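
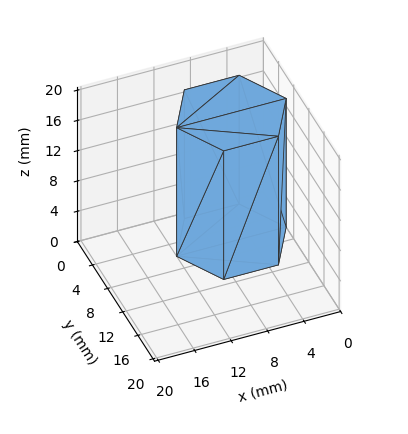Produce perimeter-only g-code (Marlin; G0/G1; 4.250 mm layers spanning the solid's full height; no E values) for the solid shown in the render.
Reading the render: the shape is a regular 6-sided prism (a cylinder approximated with 6 flat sides), circumscribed radius ≈ 6 mm, height ≈ 17 mm (dimensions read to the nearest mm from the axis ticks). For the g-code, the solid's height is divided into equal slices at the stated Δz and each level perimeter traced with G1 moves after a G0 lift.

; perimeter-only toolpath
G21 ; units = mm
G90 ; absolute positioning
G28 ; home
; layer 1
G0 Z4.250
G0 X12.000 Y6.000
G1 X9.000 Y11.196
G1 X3.000 Y11.196
G1 X0.000 Y6.000
G1 X3.000 Y0.804
G1 X9.000 Y0.804
G1 X12.000 Y6.000
; layer 2
G0 Z8.500
G0 X12.000 Y6.000
G1 X9.000 Y11.196
G1 X3.000 Y11.196
G1 X0.000 Y6.000
G1 X3.000 Y0.804
G1 X9.000 Y0.804
G1 X12.000 Y6.000
; layer 3
G0 Z12.750
G0 X12.000 Y6.000
G1 X9.000 Y11.196
G1 X3.000 Y11.196
G1 X0.000 Y6.000
G1 X3.000 Y0.804
G1 X9.000 Y0.804
G1 X12.000 Y6.000
; layer 4
G0 Z17.000
G0 X12.000 Y6.000
G1 X9.000 Y11.196
G1 X3.000 Y11.196
G1 X0.000 Y6.000
G1 X3.000 Y0.804
G1 X9.000 Y0.804
G1 X12.000 Y6.000
M2 ; end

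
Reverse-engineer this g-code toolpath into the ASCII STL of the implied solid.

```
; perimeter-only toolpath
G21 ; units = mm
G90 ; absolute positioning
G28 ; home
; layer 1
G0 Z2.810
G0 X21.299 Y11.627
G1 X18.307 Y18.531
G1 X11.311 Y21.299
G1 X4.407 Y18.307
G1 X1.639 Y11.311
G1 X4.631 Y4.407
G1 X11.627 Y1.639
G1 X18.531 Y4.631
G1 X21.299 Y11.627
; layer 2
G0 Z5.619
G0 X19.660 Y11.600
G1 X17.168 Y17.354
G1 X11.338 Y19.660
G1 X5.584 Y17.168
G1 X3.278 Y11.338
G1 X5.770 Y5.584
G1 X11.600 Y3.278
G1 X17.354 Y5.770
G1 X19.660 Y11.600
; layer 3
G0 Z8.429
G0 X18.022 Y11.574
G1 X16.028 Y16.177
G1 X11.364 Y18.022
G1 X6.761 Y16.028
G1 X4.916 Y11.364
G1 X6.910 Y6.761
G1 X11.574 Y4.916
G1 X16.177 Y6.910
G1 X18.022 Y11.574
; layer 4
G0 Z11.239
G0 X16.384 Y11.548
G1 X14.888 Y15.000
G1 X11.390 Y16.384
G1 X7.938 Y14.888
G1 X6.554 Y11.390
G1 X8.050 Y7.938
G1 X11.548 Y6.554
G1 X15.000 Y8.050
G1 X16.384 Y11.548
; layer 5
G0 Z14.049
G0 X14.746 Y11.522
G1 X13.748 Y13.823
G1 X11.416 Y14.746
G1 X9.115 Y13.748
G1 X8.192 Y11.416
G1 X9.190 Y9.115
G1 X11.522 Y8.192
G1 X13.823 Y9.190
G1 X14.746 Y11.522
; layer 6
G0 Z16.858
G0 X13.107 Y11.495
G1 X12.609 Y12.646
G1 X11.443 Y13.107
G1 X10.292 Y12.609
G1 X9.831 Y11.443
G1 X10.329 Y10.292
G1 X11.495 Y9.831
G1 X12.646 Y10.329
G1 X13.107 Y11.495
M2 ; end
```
solid part
  facet normal 0.0000 0.0000 -1.0000
    outer loop
      vertex 11.285 22.937 0.000
      vertex 19.447 19.708 0.000
      vertex 22.937 11.653 0.000
    endloop
  endfacet
  facet normal 0.0000 0.0000 -1.0000
    outer loop
      vertex 3.230 19.447 0.000
      vertex 11.285 22.937 0.000
      vertex 22.937 11.653 0.000
    endloop
  endfacet
  facet normal 0.0000 0.0000 -1.0000
    outer loop
      vertex 0.001 11.285 0.000
      vertex 3.230 19.447 0.000
      vertex 22.937 11.653 0.000
    endloop
  endfacet
  facet normal 0.0000 0.0000 -1.0000
    outer loop
      vertex 3.491 3.230 0.000
      vertex 0.001 11.285 0.000
      vertex 22.937 11.653 0.000
    endloop
  endfacet
  facet normal 0.0000 0.0000 -1.0000
    outer loop
      vertex 11.653 0.001 0.000
      vertex 3.491 3.230 0.000
      vertex 22.937 11.653 0.000
    endloop
  endfacet
  facet normal 0.0000 0.0000 -1.0000
    outer loop
      vertex 19.708 3.491 0.000
      vertex 11.653 0.001 0.000
      vertex 22.937 11.653 0.000
    endloop
  endfacet
  facet normal 0.8078 0.3500 0.4743
    outer loop
      vertex 22.937 11.653 0.000
      vertex 19.447 19.708 0.000
      vertex 11.469 11.469 19.668
    endloop
  endfacet
  facet normal 0.3239 0.8186 0.4743
    outer loop
      vertex 19.447 19.708 0.000
      vertex 11.285 22.937 0.000
      vertex 11.469 11.469 19.668
    endloop
  endfacet
  facet normal -0.3500 0.8078 0.4743
    outer loop
      vertex 11.285 22.937 0.000
      vertex 3.230 19.447 0.000
      vertex 11.469 11.469 19.668
    endloop
  endfacet
  facet normal -0.8186 0.3239 0.4743
    outer loop
      vertex 3.230 19.447 0.000
      vertex 0.001 11.285 0.000
      vertex 11.469 11.469 19.668
    endloop
  endfacet
  facet normal -0.8078 -0.3500 0.4743
    outer loop
      vertex 0.001 11.285 0.000
      vertex 3.491 3.230 0.000
      vertex 11.469 11.469 19.668
    endloop
  endfacet
  facet normal -0.3239 -0.8186 0.4743
    outer loop
      vertex 3.491 3.230 0.000
      vertex 11.653 0.001 0.000
      vertex 11.469 11.469 19.668
    endloop
  endfacet
  facet normal 0.3500 -0.8078 0.4743
    outer loop
      vertex 11.653 0.001 0.000
      vertex 19.708 3.491 0.000
      vertex 11.469 11.469 19.668
    endloop
  endfacet
  facet normal 0.8186 -0.3239 0.4743
    outer loop
      vertex 19.708 3.491 0.000
      vertex 22.937 11.653 0.000
      vertex 11.469 11.469 19.668
    endloop
  endfacet
endsolid part

The G0 Z moves step by Δz≈2.810 mm. The G1 loops shrink linearly with z, so the solid tapers from its base footprint up to z≈19.7. Closing with a flat bottom cap and the tapered top and triangulating gives 14 facets — a regular 8-sided pyramid, base circumscribed radius ≈ 11.5 mm, apex at z ≈ 19.7 mm.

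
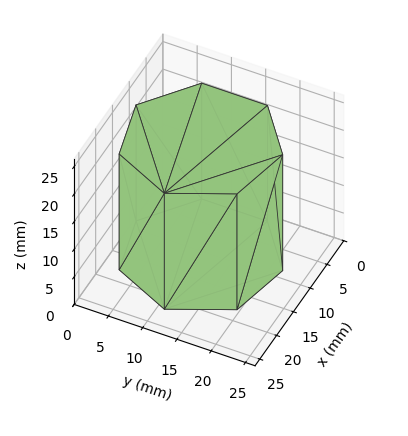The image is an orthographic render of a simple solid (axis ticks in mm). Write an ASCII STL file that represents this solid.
Reading the render: the shape is a regular 7-sided prism (a cylinder approximated with 7 flat sides), circumscribed radius ≈ 11 mm, height ≈ 21 mm (dimensions read to the nearest mm from the axis ticks). For the STL, each face is triangulated and given an outward normal.

solid part
  facet normal 0.0000 0.0000 -1.0000
    outer loop
      vertex 8.6 21.7 0.0
      vertex 17.9 19.6 0.0
      vertex 22.0 11.0 0.0
    endloop
  endfacet
  facet normal 0.0000 0.0000 -1.0000
    outer loop
      vertex 1.1 15.8 0.0
      vertex 8.6 21.7 0.0
      vertex 22.0 11.0 0.0
    endloop
  endfacet
  facet normal 0.0000 0.0000 -1.0000
    outer loop
      vertex 1.1 6.2 0.0
      vertex 1.1 15.8 0.0
      vertex 22.0 11.0 0.0
    endloop
  endfacet
  facet normal 0.0000 0.0000 -1.0000
    outer loop
      vertex 8.6 0.3 0.0
      vertex 1.1 6.2 0.0
      vertex 22.0 11.0 0.0
    endloop
  endfacet
  facet normal 0.0000 0.0000 -1.0000
    outer loop
      vertex 17.9 2.4 0.0
      vertex 8.6 0.3 0.0
      vertex 22.0 11.0 0.0
    endloop
  endfacet
  facet normal 0.0000 0.0000 1.0000
    outer loop
      vertex 22.0 11.0 21.0
      vertex 17.9 19.6 21.0
      vertex 8.6 21.7 21.0
    endloop
  endfacet
  facet normal 0.0000 0.0000 1.0000
    outer loop
      vertex 22.0 11.0 21.0
      vertex 8.6 21.7 21.0
      vertex 1.1 15.8 21.0
    endloop
  endfacet
  facet normal 0.0000 0.0000 1.0000
    outer loop
      vertex 22.0 11.0 21.0
      vertex 1.1 15.8 21.0
      vertex 1.1 6.2 21.0
    endloop
  endfacet
  facet normal 0.0000 0.0000 1.0000
    outer loop
      vertex 22.0 11.0 21.0
      vertex 1.1 6.2 21.0
      vertex 8.6 0.3 21.0
    endloop
  endfacet
  facet normal 0.0000 0.0000 1.0000
    outer loop
      vertex 22.0 11.0 21.0
      vertex 8.6 0.3 21.0
      vertex 17.9 2.4 21.0
    endloop
  endfacet
  facet normal 0.9027 0.4303 0.0000
    outer loop
      vertex 22.0 11.0 0.0
      vertex 17.9 19.6 0.0
      vertex 17.9 19.6 21.0
    endloop
  endfacet
  facet normal 0.9027 0.4303 0.0000
    outer loop
      vertex 22.0 11.0 0.0
      vertex 17.9 19.6 21.0
      vertex 22.0 11.0 21.0
    endloop
  endfacet
  facet normal 0.2203 0.9754 0.0000
    outer loop
      vertex 17.9 19.6 0.0
      vertex 8.6 21.7 0.0
      vertex 8.6 21.7 21.0
    endloop
  endfacet
  facet normal 0.2203 0.9754 0.0000
    outer loop
      vertex 17.9 19.6 0.0
      vertex 8.6 21.7 21.0
      vertex 17.9 19.6 21.0
    endloop
  endfacet
  facet normal -0.6183 0.7860 0.0000
    outer loop
      vertex 8.6 21.7 0.0
      vertex 1.1 15.8 0.0
      vertex 1.1 15.8 21.0
    endloop
  endfacet
  facet normal -0.6183 0.7860 0.0000
    outer loop
      vertex 8.6 21.7 0.0
      vertex 1.1 15.8 21.0
      vertex 8.6 21.7 21.0
    endloop
  endfacet
  facet normal -1.0000 0.0000 0.0000
    outer loop
      vertex 1.1 15.8 0.0
      vertex 1.1 6.2 0.0
      vertex 1.1 6.2 21.0
    endloop
  endfacet
  facet normal -1.0000 0.0000 0.0000
    outer loop
      vertex 1.1 15.8 0.0
      vertex 1.1 6.2 21.0
      vertex 1.1 15.8 21.0
    endloop
  endfacet
  facet normal -0.6183 -0.7860 0.0000
    outer loop
      vertex 1.1 6.2 0.0
      vertex 8.6 0.3 0.0
      vertex 8.6 0.3 21.0
    endloop
  endfacet
  facet normal -0.6183 -0.7860 0.0000
    outer loop
      vertex 1.1 6.2 0.0
      vertex 8.6 0.3 21.0
      vertex 1.1 6.2 21.0
    endloop
  endfacet
  facet normal 0.2203 -0.9754 0.0000
    outer loop
      vertex 8.6 0.3 0.0
      vertex 17.9 2.4 0.0
      vertex 17.9 2.4 21.0
    endloop
  endfacet
  facet normal 0.2203 -0.9754 0.0000
    outer loop
      vertex 8.6 0.3 0.0
      vertex 17.9 2.4 21.0
      vertex 8.6 0.3 21.0
    endloop
  endfacet
  facet normal 0.9027 -0.4303 0.0000
    outer loop
      vertex 17.9 2.4 0.0
      vertex 22.0 11.0 0.0
      vertex 22.0 11.0 21.0
    endloop
  endfacet
  facet normal 0.9027 -0.4303 0.0000
    outer loop
      vertex 17.9 2.4 0.0
      vertex 22.0 11.0 21.0
      vertex 17.9 2.4 21.0
    endloop
  endfacet
endsolid part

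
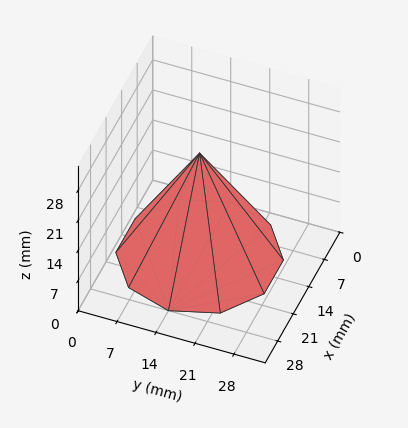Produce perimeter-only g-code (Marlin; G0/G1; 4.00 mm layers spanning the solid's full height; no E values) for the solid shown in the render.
Reading the render: the shape is a regular 10-sided pyramid, base circumscribed radius ≈ 14 mm, apex at z ≈ 24 mm (dimensions read to the nearest mm from the axis ticks). For the g-code, the solid's height is divided into equal slices at the stated Δz and each level perimeter traced with G1 moves after a G0 lift.

; perimeter-only toolpath
G21 ; units = mm
G90 ; absolute positioning
G28 ; home
; layer 1
G0 Z4.00
G0 X25.67 Y14.00
G1 X23.44 Y20.86
G1 X17.61 Y25.09
G1 X10.39 Y25.09
G1 X4.56 Y20.86
G1 X2.33 Y14.00
G1 X4.56 Y7.14
G1 X10.39 Y2.91
G1 X17.61 Y2.91
G1 X23.44 Y7.14
G1 X25.67 Y14.00
; layer 2
G0 Z8.00
G0 X23.33 Y14.00
G1 X21.55 Y19.49
G1 X16.89 Y22.87
G1 X11.11 Y22.87
G1 X6.45 Y19.49
G1 X4.67 Y14.00
G1 X6.45 Y8.51
G1 X11.11 Y5.13
G1 X16.89 Y5.13
G1 X21.55 Y8.51
G1 X23.33 Y14.00
; layer 3
G0 Z12.00
G0 X21.00 Y14.00
G1 X19.66 Y18.12
G1 X16.16 Y20.66
G1 X11.84 Y20.66
G1 X8.34 Y18.12
G1 X7.00 Y14.00
G1 X8.34 Y9.88
G1 X11.84 Y7.34
G1 X16.16 Y7.34
G1 X19.66 Y9.88
G1 X21.00 Y14.00
; layer 4
G0 Z16.00
G0 X18.67 Y14.00
G1 X17.78 Y16.74
G1 X15.44 Y18.44
G1 X12.56 Y18.44
G1 X10.22 Y16.74
G1 X9.33 Y14.00
G1 X10.22 Y11.26
G1 X12.56 Y9.56
G1 X15.44 Y9.56
G1 X17.78 Y11.26
G1 X18.67 Y14.00
; layer 5
G0 Z20.00
G0 X16.33 Y14.00
G1 X15.89 Y15.37
G1 X14.72 Y16.22
G1 X13.28 Y16.22
G1 X12.11 Y15.37
G1 X11.67 Y14.00
G1 X12.11 Y12.63
G1 X13.28 Y11.78
G1 X14.72 Y11.78
G1 X15.89 Y12.63
G1 X16.33 Y14.00
M2 ; end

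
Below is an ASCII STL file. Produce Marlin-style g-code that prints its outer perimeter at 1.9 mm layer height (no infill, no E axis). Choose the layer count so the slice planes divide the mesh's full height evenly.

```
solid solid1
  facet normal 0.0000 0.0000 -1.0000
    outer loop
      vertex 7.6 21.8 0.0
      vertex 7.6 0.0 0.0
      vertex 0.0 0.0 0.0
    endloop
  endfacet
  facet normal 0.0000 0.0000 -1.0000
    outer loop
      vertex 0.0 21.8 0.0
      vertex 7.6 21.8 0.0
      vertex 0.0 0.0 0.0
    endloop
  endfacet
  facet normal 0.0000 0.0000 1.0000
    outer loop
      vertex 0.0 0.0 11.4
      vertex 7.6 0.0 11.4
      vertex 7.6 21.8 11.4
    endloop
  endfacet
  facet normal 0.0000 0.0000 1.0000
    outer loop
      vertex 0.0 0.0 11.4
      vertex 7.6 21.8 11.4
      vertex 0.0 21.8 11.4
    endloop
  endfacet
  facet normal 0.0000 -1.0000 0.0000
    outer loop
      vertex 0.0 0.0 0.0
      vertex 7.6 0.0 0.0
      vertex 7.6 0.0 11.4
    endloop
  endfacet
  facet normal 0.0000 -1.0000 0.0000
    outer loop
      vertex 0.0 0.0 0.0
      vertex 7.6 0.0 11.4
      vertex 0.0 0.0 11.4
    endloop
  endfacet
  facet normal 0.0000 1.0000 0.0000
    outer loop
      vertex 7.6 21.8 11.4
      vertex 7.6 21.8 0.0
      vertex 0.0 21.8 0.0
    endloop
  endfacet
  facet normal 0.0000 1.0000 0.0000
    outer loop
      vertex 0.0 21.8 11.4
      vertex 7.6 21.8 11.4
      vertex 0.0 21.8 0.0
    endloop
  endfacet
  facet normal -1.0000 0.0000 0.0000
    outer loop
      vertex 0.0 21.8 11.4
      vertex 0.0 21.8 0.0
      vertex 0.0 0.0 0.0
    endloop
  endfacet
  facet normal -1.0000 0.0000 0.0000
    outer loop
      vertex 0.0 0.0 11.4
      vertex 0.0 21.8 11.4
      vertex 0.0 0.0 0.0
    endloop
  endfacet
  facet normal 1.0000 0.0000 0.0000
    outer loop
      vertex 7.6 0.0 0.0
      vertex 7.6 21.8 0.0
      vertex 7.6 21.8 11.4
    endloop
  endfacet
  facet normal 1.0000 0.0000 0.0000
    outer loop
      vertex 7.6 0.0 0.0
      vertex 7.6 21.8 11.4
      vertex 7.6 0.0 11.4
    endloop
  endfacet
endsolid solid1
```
; perimeter-only toolpath
G21 ; units = mm
G90 ; absolute positioning
G28 ; home
; layer 1
G0 Z1.9
G0 X0.0 Y0.0
G1 X7.6 Y0.0
G1 X7.6 Y21.8
G1 X0.0 Y21.8
G1 X0.0 Y0.0
; layer 2
G0 Z3.8
G0 X0.0 Y0.0
G1 X7.6 Y0.0
G1 X7.6 Y21.8
G1 X0.0 Y21.8
G1 X0.0 Y0.0
; layer 3
G0 Z5.7
G0 X0.0 Y0.0
G1 X7.6 Y0.0
G1 X7.6 Y21.8
G1 X0.0 Y21.8
G1 X0.0 Y0.0
; layer 4
G0 Z7.6
G0 X0.0 Y0.0
G1 X7.6 Y0.0
G1 X7.6 Y21.8
G1 X0.0 Y21.8
G1 X0.0 Y0.0
; layer 5
G0 Z9.5
G0 X0.0 Y0.0
G1 X7.6 Y0.0
G1 X7.6 Y21.8
G1 X0.0 Y21.8
G1 X0.0 Y0.0
; layer 6
G0 Z11.4
G0 X0.0 Y0.0
G1 X7.6 Y0.0
G1 X7.6 Y21.8
G1 X0.0 Y21.8
G1 X0.0 Y0.0
M2 ; end

The solid is a rectangular box, roughly 7.6 × 21.8 mm footprint and 11.4 mm tall. Slicing at Δz = 1.9 mm — 6 equal slices spanning the solid's height, so layer i sits at z = i·h/6 — gives 6 non-empty perimeters. Each is a 4-segment closed polygon; G0 lifts to the layer z and rapids to the start vertex, then G1 traces the edges.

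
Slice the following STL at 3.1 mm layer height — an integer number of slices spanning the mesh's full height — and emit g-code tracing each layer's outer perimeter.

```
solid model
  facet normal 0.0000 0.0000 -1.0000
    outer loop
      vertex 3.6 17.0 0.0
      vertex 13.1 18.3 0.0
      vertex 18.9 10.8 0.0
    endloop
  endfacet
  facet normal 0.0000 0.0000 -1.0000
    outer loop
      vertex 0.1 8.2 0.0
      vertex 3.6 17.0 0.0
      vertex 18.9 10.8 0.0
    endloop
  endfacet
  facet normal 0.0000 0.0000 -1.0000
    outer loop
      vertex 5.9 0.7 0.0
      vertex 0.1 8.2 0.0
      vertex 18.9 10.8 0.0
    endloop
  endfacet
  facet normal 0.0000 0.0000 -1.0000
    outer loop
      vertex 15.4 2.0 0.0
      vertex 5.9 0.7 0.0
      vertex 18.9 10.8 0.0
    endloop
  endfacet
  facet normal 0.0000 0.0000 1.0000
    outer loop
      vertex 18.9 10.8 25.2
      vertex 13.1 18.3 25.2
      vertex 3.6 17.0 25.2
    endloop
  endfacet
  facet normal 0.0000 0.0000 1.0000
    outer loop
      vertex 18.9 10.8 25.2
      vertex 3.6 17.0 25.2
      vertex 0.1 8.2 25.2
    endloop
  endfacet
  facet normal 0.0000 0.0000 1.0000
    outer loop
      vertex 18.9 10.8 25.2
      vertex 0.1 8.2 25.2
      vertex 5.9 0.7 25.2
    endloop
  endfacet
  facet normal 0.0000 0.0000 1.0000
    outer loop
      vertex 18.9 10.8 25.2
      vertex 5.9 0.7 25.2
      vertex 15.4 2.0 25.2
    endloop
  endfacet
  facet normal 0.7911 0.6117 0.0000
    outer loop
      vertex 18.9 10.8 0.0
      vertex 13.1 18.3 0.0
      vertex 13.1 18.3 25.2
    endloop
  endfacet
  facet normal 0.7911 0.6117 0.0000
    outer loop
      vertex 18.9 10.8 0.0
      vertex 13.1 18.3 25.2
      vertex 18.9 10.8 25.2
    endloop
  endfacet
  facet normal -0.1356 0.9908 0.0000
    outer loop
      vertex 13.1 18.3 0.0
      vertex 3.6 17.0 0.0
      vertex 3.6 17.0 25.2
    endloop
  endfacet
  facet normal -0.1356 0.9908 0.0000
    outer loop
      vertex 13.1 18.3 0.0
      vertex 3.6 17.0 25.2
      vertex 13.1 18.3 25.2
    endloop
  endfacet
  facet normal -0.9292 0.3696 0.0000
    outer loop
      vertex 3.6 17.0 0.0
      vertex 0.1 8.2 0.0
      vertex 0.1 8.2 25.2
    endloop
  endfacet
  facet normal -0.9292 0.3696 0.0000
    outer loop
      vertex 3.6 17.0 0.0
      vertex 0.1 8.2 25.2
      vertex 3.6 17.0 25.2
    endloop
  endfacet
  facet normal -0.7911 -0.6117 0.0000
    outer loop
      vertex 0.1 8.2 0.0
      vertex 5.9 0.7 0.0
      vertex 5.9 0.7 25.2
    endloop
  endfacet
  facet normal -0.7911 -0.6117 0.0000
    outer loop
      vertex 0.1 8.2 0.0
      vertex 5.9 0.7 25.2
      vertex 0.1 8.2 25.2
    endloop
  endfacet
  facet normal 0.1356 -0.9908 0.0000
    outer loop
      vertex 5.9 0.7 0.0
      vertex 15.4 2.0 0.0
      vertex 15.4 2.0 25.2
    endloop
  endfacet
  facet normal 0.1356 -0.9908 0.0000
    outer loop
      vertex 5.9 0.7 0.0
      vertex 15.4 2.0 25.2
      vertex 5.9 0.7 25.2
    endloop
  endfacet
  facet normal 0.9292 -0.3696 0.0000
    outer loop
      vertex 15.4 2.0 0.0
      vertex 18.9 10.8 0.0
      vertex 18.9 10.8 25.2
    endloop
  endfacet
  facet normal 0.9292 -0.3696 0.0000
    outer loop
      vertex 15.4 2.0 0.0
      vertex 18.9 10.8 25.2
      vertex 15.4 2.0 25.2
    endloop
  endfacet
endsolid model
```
; perimeter-only toolpath
G21 ; units = mm
G90 ; absolute positioning
G28 ; home
; layer 1
G0 Z3.1
G0 X18.9 Y10.8
G1 X13.1 Y18.3
G1 X3.6 Y17.0
G1 X0.1 Y8.2
G1 X5.9 Y0.7
G1 X15.4 Y2.0
G1 X18.9 Y10.8
; layer 2
G0 Z6.3
G0 X18.9 Y10.8
G1 X13.1 Y18.3
G1 X3.6 Y17.0
G1 X0.1 Y8.2
G1 X5.9 Y0.7
G1 X15.4 Y2.0
G1 X18.9 Y10.8
; layer 3
G0 Z9.4
G0 X18.9 Y10.8
G1 X13.1 Y18.3
G1 X3.6 Y17.0
G1 X0.1 Y8.2
G1 X5.9 Y0.7
G1 X15.4 Y2.0
G1 X18.9 Y10.8
; layer 4
G0 Z12.6
G0 X18.9 Y10.8
G1 X13.1 Y18.3
G1 X3.6 Y17.0
G1 X0.1 Y8.2
G1 X5.9 Y0.7
G1 X15.4 Y2.0
G1 X18.9 Y10.8
; layer 5
G0 Z15.8
G0 X18.9 Y10.8
G1 X13.1 Y18.3
G1 X3.6 Y17.0
G1 X0.1 Y8.2
G1 X5.9 Y0.7
G1 X15.4 Y2.0
G1 X18.9 Y10.8
; layer 6
G0 Z18.9
G0 X18.9 Y10.8
G1 X13.1 Y18.3
G1 X3.6 Y17.0
G1 X0.1 Y8.2
G1 X5.9 Y0.7
G1 X15.4 Y2.0
G1 X18.9 Y10.8
; layer 7
G0 Z22.1
G0 X18.9 Y10.8
G1 X13.1 Y18.3
G1 X3.6 Y17.0
G1 X0.1 Y8.2
G1 X5.9 Y0.7
G1 X15.4 Y2.0
G1 X18.9 Y10.8
; layer 8
G0 Z25.2
G0 X18.9 Y10.8
G1 X13.1 Y18.3
G1 X3.6 Y17.0
G1 X0.1 Y8.2
G1 X5.9 Y0.7
G1 X15.4 Y2.0
G1 X18.9 Y10.8
M2 ; end

The solid is a regular 6-sided prism (a cylinder approximated with 6 flat sides), circumscribed radius ≈ 9.5 mm, height ≈ 25.2 mm. Slicing at Δz = 3.1 mm — 8 equal slices spanning the solid's height, so layer i sits at z = i·h/8 — gives 8 non-empty perimeters. Each is a 6-segment closed polygon; G0 lifts to the layer z and rapids to the start vertex, then G1 traces the edges.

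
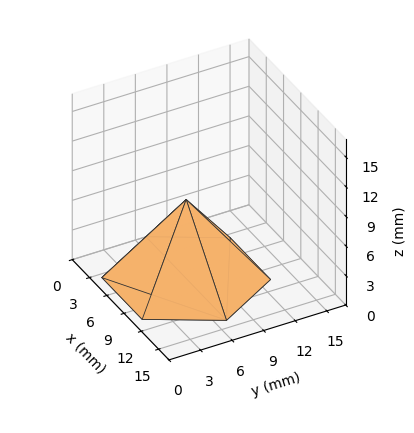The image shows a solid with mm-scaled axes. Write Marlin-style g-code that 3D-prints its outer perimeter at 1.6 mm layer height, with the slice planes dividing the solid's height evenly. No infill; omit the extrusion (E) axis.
Reading the render: the shape is a regular 6-sided pyramid, base circumscribed radius ≈ 7 mm, apex at z ≈ 8 mm (dimensions read to the nearest mm from the axis ticks). For the g-code, the solid's height is divided into equal slices at the stated Δz and each level perimeter traced with G1 moves after a G0 lift.

; perimeter-only toolpath
G21 ; units = mm
G90 ; absolute positioning
G28 ; home
; layer 1
G0 Z1.6
G0 X12.6 Y7.0
G1 X9.8 Y11.9
G1 X4.2 Y11.9
G1 X1.4 Y7.0
G1 X4.2 Y2.1
G1 X9.8 Y2.1
G1 X12.6 Y7.0
; layer 2
G0 Z3.2
G0 X11.2 Y7.0
G1 X9.1 Y10.7
G1 X4.9 Y10.7
G1 X2.8 Y7.0
G1 X4.9 Y3.3
G1 X9.1 Y3.3
G1 X11.2 Y7.0
; layer 3
G0 Z4.8
G0 X9.8 Y7.0
G1 X8.4 Y9.4
G1 X5.6 Y9.4
G1 X4.2 Y7.0
G1 X5.6 Y4.6
G1 X8.4 Y4.6
G1 X9.8 Y7.0
; layer 4
G0 Z6.4
G0 X8.4 Y7.0
G1 X7.7 Y8.2
G1 X6.3 Y8.2
G1 X5.6 Y7.0
G1 X6.3 Y5.8
G1 X7.7 Y5.8
G1 X8.4 Y7.0
M2 ; end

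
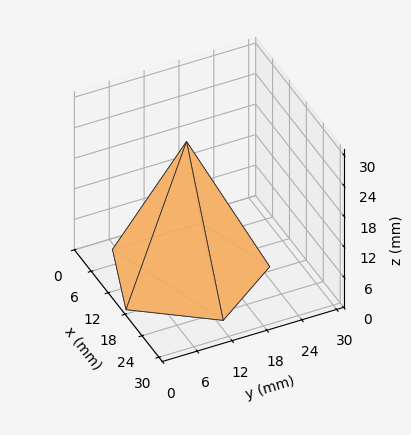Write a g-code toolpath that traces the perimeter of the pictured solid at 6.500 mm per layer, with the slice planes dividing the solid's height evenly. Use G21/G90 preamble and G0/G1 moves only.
Reading the render: the shape is a regular 5-sided pyramid, base circumscribed radius ≈ 13 mm, apex at z ≈ 26 mm (dimensions read to the nearest mm from the axis ticks). For the g-code, the solid's height is divided into equal slices at the stated Δz and each level perimeter traced with G1 moves after a G0 lift.

; perimeter-only toolpath
G21 ; units = mm
G90 ; absolute positioning
G28 ; home
; layer 1
G0 Z6.500
G0 X22.750 Y13.000
G1 X16.013 Y22.273
G1 X5.112 Y18.731
G1 X5.112 Y7.269
G1 X16.013 Y3.727
G1 X22.750 Y13.000
; layer 2
G0 Z13.000
G0 X19.500 Y13.000
G1 X15.008 Y19.182
G1 X7.742 Y16.820
G1 X7.742 Y9.180
G1 X15.008 Y6.818
G1 X19.500 Y13.000
; layer 3
G0 Z19.500
G0 X16.250 Y13.000
G1 X14.004 Y16.091
G1 X10.371 Y14.910
G1 X10.371 Y11.090
G1 X14.004 Y9.909
G1 X16.250 Y13.000
M2 ; end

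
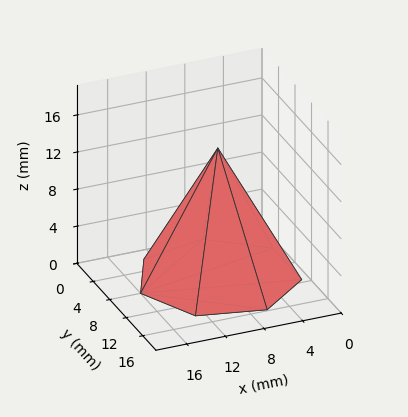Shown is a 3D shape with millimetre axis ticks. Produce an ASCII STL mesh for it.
Reading the render: the shape is a regular 7-sided pyramid, base circumscribed radius ≈ 8 mm, apex at z ≈ 14 mm (dimensions read to the nearest mm from the axis ticks). For the STL, each face is triangulated and given an outward normal.

solid part
  facet normal 0.0000 0.0000 -1.0000
    outer loop
      vertex 6.220 15.799 0.000
      vertex 12.988 14.255 0.000
      vertex 16.000 8.000 0.000
    endloop
  endfacet
  facet normal 0.0000 0.0000 -1.0000
    outer loop
      vertex 0.792 11.471 0.000
      vertex 6.220 15.799 0.000
      vertex 16.000 8.000 0.000
    endloop
  endfacet
  facet normal 0.0000 0.0000 -1.0000
    outer loop
      vertex 0.792 4.529 0.000
      vertex 0.792 11.471 0.000
      vertex 16.000 8.000 0.000
    endloop
  endfacet
  facet normal 0.0000 0.0000 -1.0000
    outer loop
      vertex 6.220 0.201 0.000
      vertex 0.792 4.529 0.000
      vertex 16.000 8.000 0.000
    endloop
  endfacet
  facet normal 0.0000 0.0000 -1.0000
    outer loop
      vertex 12.988 1.745 0.000
      vertex 6.220 0.201 0.000
      vertex 16.000 8.000 0.000
    endloop
  endfacet
  facet normal 0.8011 0.3857 0.4577
    outer loop
      vertex 16.000 8.000 0.000
      vertex 12.988 14.255 0.000
      vertex 8.000 8.000 14.000
    endloop
  endfacet
  facet normal 0.1977 0.8668 0.4577
    outer loop
      vertex 12.988 14.255 0.000
      vertex 6.220 15.799 0.000
      vertex 8.000 8.000 14.000
    endloop
  endfacet
  facet normal -0.5543 0.6952 0.4577
    outer loop
      vertex 6.220 15.799 0.000
      vertex 0.792 11.471 0.000
      vertex 8.000 8.000 14.000
    endloop
  endfacet
  facet normal -0.8891 0.0000 0.4577
    outer loop
      vertex 0.792 11.471 0.000
      vertex 0.792 4.529 0.000
      vertex 8.000 8.000 14.000
    endloop
  endfacet
  facet normal -0.5543 -0.6952 0.4577
    outer loop
      vertex 0.792 4.529 0.000
      vertex 6.220 0.201 0.000
      vertex 8.000 8.000 14.000
    endloop
  endfacet
  facet normal 0.1977 -0.8668 0.4577
    outer loop
      vertex 6.220 0.201 0.000
      vertex 12.988 1.745 0.000
      vertex 8.000 8.000 14.000
    endloop
  endfacet
  facet normal 0.8011 -0.3857 0.4577
    outer loop
      vertex 12.988 1.745 0.000
      vertex 16.000 8.000 0.000
      vertex 8.000 8.000 14.000
    endloop
  endfacet
endsolid part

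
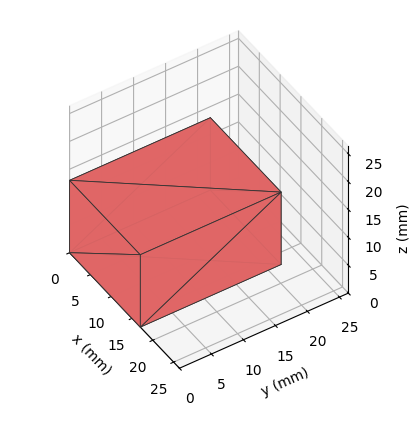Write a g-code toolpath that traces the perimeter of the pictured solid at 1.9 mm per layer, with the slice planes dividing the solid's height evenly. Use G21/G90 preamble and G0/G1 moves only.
Reading the render: the shape is a rectangular box, roughly 17 × 22 mm footprint and 13 mm tall (dimensions read to the nearest mm from the axis ticks). For the g-code, the solid's height is divided into equal slices at the stated Δz and each level perimeter traced with G1 moves after a G0 lift.

; perimeter-only toolpath
G21 ; units = mm
G90 ; absolute positioning
G28 ; home
; layer 1
G0 Z1.9
G0 X0.0 Y0.0
G1 X17.0 Y0.0
G1 X17.0 Y22.0
G1 X0.0 Y22.0
G1 X0.0 Y0.0
; layer 2
G0 Z3.7
G0 X0.0 Y0.0
G1 X17.0 Y0.0
G1 X17.0 Y22.0
G1 X0.0 Y22.0
G1 X0.0 Y0.0
; layer 3
G0 Z5.6
G0 X0.0 Y0.0
G1 X17.0 Y0.0
G1 X17.0 Y22.0
G1 X0.0 Y22.0
G1 X0.0 Y0.0
; layer 4
G0 Z7.4
G0 X0.0 Y0.0
G1 X17.0 Y0.0
G1 X17.0 Y22.0
G1 X0.0 Y22.0
G1 X0.0 Y0.0
; layer 5
G0 Z9.3
G0 X0.0 Y0.0
G1 X17.0 Y0.0
G1 X17.0 Y22.0
G1 X0.0 Y22.0
G1 X0.0 Y0.0
; layer 6
G0 Z11.1
G0 X0.0 Y0.0
G1 X17.0 Y0.0
G1 X17.0 Y22.0
G1 X0.0 Y22.0
G1 X0.0 Y0.0
; layer 7
G0 Z13.0
G0 X0.0 Y0.0
G1 X17.0 Y0.0
G1 X17.0 Y22.0
G1 X0.0 Y22.0
G1 X0.0 Y0.0
M2 ; end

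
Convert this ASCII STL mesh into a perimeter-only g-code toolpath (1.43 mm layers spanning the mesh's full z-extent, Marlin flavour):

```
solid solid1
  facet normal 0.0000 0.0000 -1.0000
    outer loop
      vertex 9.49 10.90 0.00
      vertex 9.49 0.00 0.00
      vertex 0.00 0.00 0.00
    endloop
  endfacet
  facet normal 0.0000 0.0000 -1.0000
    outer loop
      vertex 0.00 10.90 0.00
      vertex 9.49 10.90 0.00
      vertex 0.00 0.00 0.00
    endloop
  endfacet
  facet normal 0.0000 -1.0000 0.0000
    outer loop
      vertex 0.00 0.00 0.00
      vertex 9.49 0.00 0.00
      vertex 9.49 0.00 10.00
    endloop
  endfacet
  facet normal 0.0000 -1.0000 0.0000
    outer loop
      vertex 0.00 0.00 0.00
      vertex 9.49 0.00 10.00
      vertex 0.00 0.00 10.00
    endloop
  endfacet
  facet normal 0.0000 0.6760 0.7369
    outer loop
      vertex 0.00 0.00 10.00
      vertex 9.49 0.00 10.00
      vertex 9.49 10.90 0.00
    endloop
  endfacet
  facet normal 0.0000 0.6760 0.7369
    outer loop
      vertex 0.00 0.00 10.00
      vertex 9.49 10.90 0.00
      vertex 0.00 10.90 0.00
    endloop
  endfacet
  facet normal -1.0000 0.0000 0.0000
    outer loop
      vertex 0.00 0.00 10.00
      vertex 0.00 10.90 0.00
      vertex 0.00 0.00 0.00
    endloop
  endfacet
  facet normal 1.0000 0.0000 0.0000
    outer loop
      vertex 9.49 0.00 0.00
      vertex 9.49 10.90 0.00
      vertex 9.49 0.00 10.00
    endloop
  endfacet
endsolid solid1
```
; perimeter-only toolpath
G21 ; units = mm
G90 ; absolute positioning
G28 ; home
; layer 1
G0 Z1.43
G0 X0.00 Y0.00
G1 X9.49 Y0.00
G1 X9.49 Y9.34
G1 X0.00 Y9.34
G1 X0.00 Y0.00
; layer 2
G0 Z2.86
G0 X0.00 Y0.00
G1 X9.49 Y0.00
G1 X9.49 Y7.79
G1 X0.00 Y7.79
G1 X0.00 Y0.00
; layer 3
G0 Z4.29
G0 X0.00 Y0.00
G1 X9.49 Y0.00
G1 X9.49 Y6.23
G1 X0.00 Y6.23
G1 X0.00 Y0.00
; layer 4
G0 Z5.71
G0 X0.00 Y0.00
G1 X9.49 Y0.00
G1 X9.49 Y4.67
G1 X0.00 Y4.67
G1 X0.00 Y0.00
; layer 5
G0 Z7.14
G0 X0.00 Y0.00
G1 X9.49 Y0.00
G1 X9.49 Y3.11
G1 X0.00 Y3.11
G1 X0.00 Y0.00
; layer 6
G0 Z8.57
G0 X0.00 Y0.00
G1 X9.49 Y0.00
G1 X9.49 Y1.56
G1 X0.00 Y1.56
G1 X0.00 Y0.00
M2 ; end

The solid is a wedge (ramp): 9.49 × 10.9 mm base, rising to 10 mm along the y=0 edge and sloping linearly to z=0 at y=10.9. Slicing at Δz = 1.43 mm — 7 equal slices spanning the solid's height, so layer i sits at z = i·h/7 — gives 6 non-empty perimeters. Each is a 4-segment closed polygon; G0 lifts to the layer z and rapids to the start vertex, then G1 traces the edges. The cross-section shrinks linearly with z (the slice at the apex is degenerate and omitted).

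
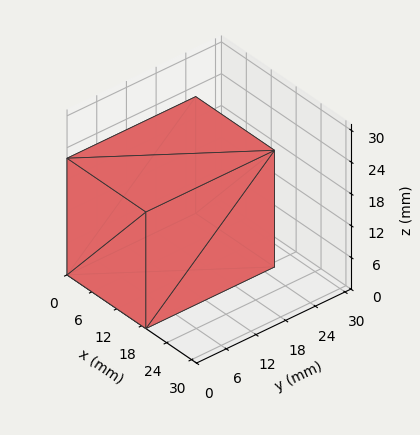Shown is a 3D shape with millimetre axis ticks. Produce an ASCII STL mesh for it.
Reading the render: the shape is a rectangular box, roughly 19 × 26 mm footprint and 22 mm tall (dimensions read to the nearest mm from the axis ticks). For the STL, each face is triangulated and given an outward normal.

solid part
  facet normal 0.0000 0.0000 -1.0000
    outer loop
      vertex 19.0 26.0 0.0
      vertex 19.0 0.0 0.0
      vertex 0.0 0.0 0.0
    endloop
  endfacet
  facet normal 0.0000 0.0000 -1.0000
    outer loop
      vertex 0.0 26.0 0.0
      vertex 19.0 26.0 0.0
      vertex 0.0 0.0 0.0
    endloop
  endfacet
  facet normal 0.0000 0.0000 1.0000
    outer loop
      vertex 0.0 0.0 22.0
      vertex 19.0 0.0 22.0
      vertex 19.0 26.0 22.0
    endloop
  endfacet
  facet normal 0.0000 0.0000 1.0000
    outer loop
      vertex 0.0 0.0 22.0
      vertex 19.0 26.0 22.0
      vertex 0.0 26.0 22.0
    endloop
  endfacet
  facet normal 0.0000 -1.0000 0.0000
    outer loop
      vertex 0.0 0.0 0.0
      vertex 19.0 0.0 0.0
      vertex 19.0 0.0 22.0
    endloop
  endfacet
  facet normal 0.0000 -1.0000 0.0000
    outer loop
      vertex 0.0 0.0 0.0
      vertex 19.0 0.0 22.0
      vertex 0.0 0.0 22.0
    endloop
  endfacet
  facet normal 0.0000 1.0000 0.0000
    outer loop
      vertex 19.0 26.0 22.0
      vertex 19.0 26.0 0.0
      vertex 0.0 26.0 0.0
    endloop
  endfacet
  facet normal 0.0000 1.0000 0.0000
    outer loop
      vertex 0.0 26.0 22.0
      vertex 19.0 26.0 22.0
      vertex 0.0 26.0 0.0
    endloop
  endfacet
  facet normal -1.0000 0.0000 0.0000
    outer loop
      vertex 0.0 26.0 22.0
      vertex 0.0 26.0 0.0
      vertex 0.0 0.0 0.0
    endloop
  endfacet
  facet normal -1.0000 0.0000 0.0000
    outer loop
      vertex 0.0 0.0 22.0
      vertex 0.0 26.0 22.0
      vertex 0.0 0.0 0.0
    endloop
  endfacet
  facet normal 1.0000 0.0000 0.0000
    outer loop
      vertex 19.0 0.0 0.0
      vertex 19.0 26.0 0.0
      vertex 19.0 26.0 22.0
    endloop
  endfacet
  facet normal 1.0000 0.0000 0.0000
    outer loop
      vertex 19.0 0.0 0.0
      vertex 19.0 26.0 22.0
      vertex 19.0 0.0 22.0
    endloop
  endfacet
endsolid part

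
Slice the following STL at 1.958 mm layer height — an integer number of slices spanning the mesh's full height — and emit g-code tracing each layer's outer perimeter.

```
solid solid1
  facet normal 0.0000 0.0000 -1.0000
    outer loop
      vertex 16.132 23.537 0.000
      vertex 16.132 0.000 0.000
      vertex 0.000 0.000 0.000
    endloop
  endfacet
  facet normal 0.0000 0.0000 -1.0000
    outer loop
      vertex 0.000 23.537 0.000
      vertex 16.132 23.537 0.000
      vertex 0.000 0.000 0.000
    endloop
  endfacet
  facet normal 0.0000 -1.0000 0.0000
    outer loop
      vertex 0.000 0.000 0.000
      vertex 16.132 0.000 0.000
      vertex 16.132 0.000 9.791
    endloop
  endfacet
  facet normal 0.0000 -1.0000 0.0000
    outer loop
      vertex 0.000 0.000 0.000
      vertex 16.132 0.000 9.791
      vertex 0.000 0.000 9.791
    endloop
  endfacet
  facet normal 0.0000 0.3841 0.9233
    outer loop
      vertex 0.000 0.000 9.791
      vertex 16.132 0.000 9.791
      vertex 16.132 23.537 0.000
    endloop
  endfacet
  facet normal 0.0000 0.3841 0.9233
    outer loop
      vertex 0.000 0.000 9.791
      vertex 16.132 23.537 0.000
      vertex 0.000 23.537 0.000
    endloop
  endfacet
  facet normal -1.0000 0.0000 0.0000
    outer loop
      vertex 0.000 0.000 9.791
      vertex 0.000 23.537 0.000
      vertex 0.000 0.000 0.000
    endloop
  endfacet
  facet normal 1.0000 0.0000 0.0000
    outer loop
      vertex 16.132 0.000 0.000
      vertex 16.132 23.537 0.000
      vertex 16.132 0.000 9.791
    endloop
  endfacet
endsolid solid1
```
; perimeter-only toolpath
G21 ; units = mm
G90 ; absolute positioning
G28 ; home
; layer 1
G0 Z1.958
G0 X0.000 Y0.000
G1 X16.132 Y0.000
G1 X16.132 Y18.830
G1 X0.000 Y18.830
G1 X0.000 Y0.000
; layer 2
G0 Z3.916
G0 X0.000 Y0.000
G1 X16.132 Y0.000
G1 X16.132 Y14.122
G1 X0.000 Y14.122
G1 X0.000 Y0.000
; layer 3
G0 Z5.875
G0 X0.000 Y0.000
G1 X16.132 Y0.000
G1 X16.132 Y9.415
G1 X0.000 Y9.415
G1 X0.000 Y0.000
; layer 4
G0 Z7.833
G0 X0.000 Y0.000
G1 X16.132 Y0.000
G1 X16.132 Y4.707
G1 X0.000 Y4.707
G1 X0.000 Y0.000
M2 ; end

The solid is a wedge (ramp): 16.1 × 23.5 mm base, rising to 9.79 mm along the y=0 edge and sloping linearly to z=0 at y=23.5. Slicing at Δz = 1.958 mm — 5 equal slices spanning the solid's height, so layer i sits at z = i·h/5 — gives 4 non-empty perimeters. Each is a 4-segment closed polygon; G0 lifts to the layer z and rapids to the start vertex, then G1 traces the edges. The cross-section shrinks linearly with z (the slice at the apex is degenerate and omitted).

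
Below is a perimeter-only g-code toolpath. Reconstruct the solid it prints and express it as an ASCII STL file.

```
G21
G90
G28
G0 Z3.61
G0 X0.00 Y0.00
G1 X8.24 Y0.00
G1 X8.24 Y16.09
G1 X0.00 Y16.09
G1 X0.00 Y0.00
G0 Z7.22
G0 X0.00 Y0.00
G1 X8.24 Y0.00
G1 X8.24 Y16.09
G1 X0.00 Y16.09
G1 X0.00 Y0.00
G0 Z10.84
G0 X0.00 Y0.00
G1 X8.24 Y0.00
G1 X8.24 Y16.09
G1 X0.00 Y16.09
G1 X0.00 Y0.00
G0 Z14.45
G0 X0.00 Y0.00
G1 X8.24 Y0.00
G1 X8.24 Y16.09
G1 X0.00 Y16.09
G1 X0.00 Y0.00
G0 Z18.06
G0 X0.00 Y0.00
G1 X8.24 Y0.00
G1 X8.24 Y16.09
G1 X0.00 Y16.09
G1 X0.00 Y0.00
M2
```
solid part
  facet normal 0.0000 0.0000 -1.0000
    outer loop
      vertex 8.24 16.09 0.00
      vertex 8.24 0.00 0.00
      vertex 0.00 0.00 0.00
    endloop
  endfacet
  facet normal 0.0000 0.0000 -1.0000
    outer loop
      vertex 0.00 16.09 0.00
      vertex 8.24 16.09 0.00
      vertex 0.00 0.00 0.00
    endloop
  endfacet
  facet normal 0.0000 0.0000 1.0000
    outer loop
      vertex 0.00 0.00 18.06
      vertex 8.24 0.00 18.06
      vertex 8.24 16.09 18.06
    endloop
  endfacet
  facet normal 0.0000 0.0000 1.0000
    outer loop
      vertex 0.00 0.00 18.06
      vertex 8.24 16.09 18.06
      vertex 0.00 16.09 18.06
    endloop
  endfacet
  facet normal 0.0000 -1.0000 0.0000
    outer loop
      vertex 0.00 0.00 0.00
      vertex 8.24 0.00 0.00
      vertex 8.24 0.00 18.06
    endloop
  endfacet
  facet normal 0.0000 -1.0000 0.0000
    outer loop
      vertex 0.00 0.00 0.00
      vertex 8.24 0.00 18.06
      vertex 0.00 0.00 18.06
    endloop
  endfacet
  facet normal 0.0000 1.0000 0.0000
    outer loop
      vertex 8.24 16.09 18.06
      vertex 8.24 16.09 0.00
      vertex 0.00 16.09 0.00
    endloop
  endfacet
  facet normal 0.0000 1.0000 0.0000
    outer loop
      vertex 0.00 16.09 18.06
      vertex 8.24 16.09 18.06
      vertex 0.00 16.09 0.00
    endloop
  endfacet
  facet normal -1.0000 0.0000 0.0000
    outer loop
      vertex 0.00 16.09 18.06
      vertex 0.00 16.09 0.00
      vertex 0.00 0.00 0.00
    endloop
  endfacet
  facet normal -1.0000 0.0000 0.0000
    outer loop
      vertex 0.00 0.00 18.06
      vertex 0.00 16.09 18.06
      vertex 0.00 0.00 0.00
    endloop
  endfacet
  facet normal 1.0000 0.0000 0.0000
    outer loop
      vertex 8.24 0.00 0.00
      vertex 8.24 16.09 0.00
      vertex 8.24 16.09 18.06
    endloop
  endfacet
  facet normal 1.0000 0.0000 0.0000
    outer loop
      vertex 8.24 0.00 0.00
      vertex 8.24 16.09 18.06
      vertex 8.24 0.00 18.06
    endloop
  endfacet
endsolid part

The G0 Z moves step by Δz≈3.61 mm. Every layer's G1 loop is the same polygon, so the solid is a straight extrusion of it from z=0 to z≈18.1. Closing with flat bottom and top caps and triangulating gives 12 facets — a rectangular box, roughly 8.24 × 16.1 mm footprint and 18.1 mm tall.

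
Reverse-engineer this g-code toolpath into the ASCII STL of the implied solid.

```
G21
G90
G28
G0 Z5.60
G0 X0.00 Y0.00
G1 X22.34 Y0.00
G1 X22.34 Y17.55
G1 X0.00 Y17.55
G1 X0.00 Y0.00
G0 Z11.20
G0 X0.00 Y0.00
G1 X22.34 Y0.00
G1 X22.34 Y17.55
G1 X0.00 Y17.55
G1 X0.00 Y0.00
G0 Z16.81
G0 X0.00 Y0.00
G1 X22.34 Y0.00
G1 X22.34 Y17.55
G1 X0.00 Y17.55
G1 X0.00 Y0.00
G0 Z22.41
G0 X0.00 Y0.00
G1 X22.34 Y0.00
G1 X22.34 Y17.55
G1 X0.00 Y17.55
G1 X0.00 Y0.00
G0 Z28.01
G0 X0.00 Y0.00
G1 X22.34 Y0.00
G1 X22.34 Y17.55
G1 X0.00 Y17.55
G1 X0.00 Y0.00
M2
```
solid part
  facet normal 0.0000 0.0000 -1.0000
    outer loop
      vertex 22.34 17.55 0.00
      vertex 22.34 0.00 0.00
      vertex 0.00 0.00 0.00
    endloop
  endfacet
  facet normal 0.0000 0.0000 -1.0000
    outer loop
      vertex 0.00 17.55 0.00
      vertex 22.34 17.55 0.00
      vertex 0.00 0.00 0.00
    endloop
  endfacet
  facet normal 0.0000 0.0000 1.0000
    outer loop
      vertex 0.00 0.00 28.01
      vertex 22.34 0.00 28.01
      vertex 22.34 17.55 28.01
    endloop
  endfacet
  facet normal 0.0000 0.0000 1.0000
    outer loop
      vertex 0.00 0.00 28.01
      vertex 22.34 17.55 28.01
      vertex 0.00 17.55 28.01
    endloop
  endfacet
  facet normal 0.0000 -1.0000 0.0000
    outer loop
      vertex 0.00 0.00 0.00
      vertex 22.34 0.00 0.00
      vertex 22.34 0.00 28.01
    endloop
  endfacet
  facet normal 0.0000 -1.0000 0.0000
    outer loop
      vertex 0.00 0.00 0.00
      vertex 22.34 0.00 28.01
      vertex 0.00 0.00 28.01
    endloop
  endfacet
  facet normal 0.0000 1.0000 0.0000
    outer loop
      vertex 22.34 17.55 28.01
      vertex 22.34 17.55 0.00
      vertex 0.00 17.55 0.00
    endloop
  endfacet
  facet normal 0.0000 1.0000 0.0000
    outer loop
      vertex 0.00 17.55 28.01
      vertex 22.34 17.55 28.01
      vertex 0.00 17.55 0.00
    endloop
  endfacet
  facet normal -1.0000 0.0000 0.0000
    outer loop
      vertex 0.00 17.55 28.01
      vertex 0.00 17.55 0.00
      vertex 0.00 0.00 0.00
    endloop
  endfacet
  facet normal -1.0000 0.0000 0.0000
    outer loop
      vertex 0.00 0.00 28.01
      vertex 0.00 17.55 28.01
      vertex 0.00 0.00 0.00
    endloop
  endfacet
  facet normal 1.0000 0.0000 0.0000
    outer loop
      vertex 22.34 0.00 0.00
      vertex 22.34 17.55 0.00
      vertex 22.34 17.55 28.01
    endloop
  endfacet
  facet normal 1.0000 0.0000 0.0000
    outer loop
      vertex 22.34 0.00 0.00
      vertex 22.34 17.55 28.01
      vertex 22.34 0.00 28.01
    endloop
  endfacet
endsolid part

The G0 Z moves step by Δz≈5.60 mm. Every layer's G1 loop is the same polygon, so the solid is a straight extrusion of it from z=0 to z≈28. Closing with flat bottom and top caps and triangulating gives 12 facets — a rectangular box, roughly 22.3 × 17.6 mm footprint and 28 mm tall.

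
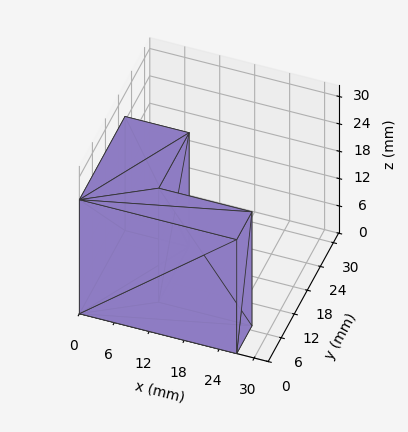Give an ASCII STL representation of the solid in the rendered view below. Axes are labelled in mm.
Reading the render: the shape is an L-shaped prism: outer 27 × 21 mm, arm thicknesses ≈ 7 mm (horizontal) and 11 mm (vertical), extruded 25 mm in z (dimensions read to the nearest mm from the axis ticks). For the STL, each face is triangulated and given an outward normal.

solid part
  facet normal 0.0000 0.0000 -1.0000
    outer loop
      vertex 27.000 7.000 0.000
      vertex 27.000 0.000 0.000
      vertex 0.000 0.000 0.000
    endloop
  endfacet
  facet normal 0.0000 0.0000 -1.0000
    outer loop
      vertex 11.000 7.000 0.000
      vertex 27.000 7.000 0.000
      vertex 0.000 0.000 0.000
    endloop
  endfacet
  facet normal 0.0000 0.0000 -1.0000
    outer loop
      vertex 11.000 21.000 0.000
      vertex 11.000 7.000 0.000
      vertex 0.000 0.000 0.000
    endloop
  endfacet
  facet normal 0.0000 0.0000 -1.0000
    outer loop
      vertex 0.000 21.000 0.000
      vertex 11.000 21.000 0.000
      vertex 0.000 0.000 0.000
    endloop
  endfacet
  facet normal 0.0000 0.0000 1.0000
    outer loop
      vertex 0.000 0.000 25.000
      vertex 27.000 0.000 25.000
      vertex 27.000 7.000 25.000
    endloop
  endfacet
  facet normal 0.0000 0.0000 1.0000
    outer loop
      vertex 0.000 0.000 25.000
      vertex 27.000 7.000 25.000
      vertex 11.000 7.000 25.000
    endloop
  endfacet
  facet normal 0.0000 0.0000 1.0000
    outer loop
      vertex 0.000 0.000 25.000
      vertex 11.000 7.000 25.000
      vertex 11.000 21.000 25.000
    endloop
  endfacet
  facet normal 0.0000 0.0000 1.0000
    outer loop
      vertex 0.000 0.000 25.000
      vertex 11.000 21.000 25.000
      vertex 0.000 21.000 25.000
    endloop
  endfacet
  facet normal 0.0000 -1.0000 0.0000
    outer loop
      vertex 0.000 0.000 0.000
      vertex 27.000 0.000 0.000
      vertex 27.000 0.000 25.000
    endloop
  endfacet
  facet normal 0.0000 -1.0000 0.0000
    outer loop
      vertex 0.000 0.000 0.000
      vertex 27.000 0.000 25.000
      vertex 0.000 0.000 25.000
    endloop
  endfacet
  facet normal 1.0000 0.0000 0.0000
    outer loop
      vertex 27.000 0.000 0.000
      vertex 27.000 7.000 0.000
      vertex 27.000 7.000 25.000
    endloop
  endfacet
  facet normal 1.0000 0.0000 0.0000
    outer loop
      vertex 27.000 0.000 0.000
      vertex 27.000 7.000 25.000
      vertex 27.000 0.000 25.000
    endloop
  endfacet
  facet normal 0.0000 1.0000 0.0000
    outer loop
      vertex 27.000 7.000 0.000
      vertex 11.000 7.000 0.000
      vertex 11.000 7.000 25.000
    endloop
  endfacet
  facet normal 0.0000 1.0000 0.0000
    outer loop
      vertex 27.000 7.000 0.000
      vertex 11.000 7.000 25.000
      vertex 27.000 7.000 25.000
    endloop
  endfacet
  facet normal 1.0000 0.0000 0.0000
    outer loop
      vertex 11.000 7.000 0.000
      vertex 11.000 21.000 0.000
      vertex 11.000 21.000 25.000
    endloop
  endfacet
  facet normal 1.0000 0.0000 0.0000
    outer loop
      vertex 11.000 7.000 0.000
      vertex 11.000 21.000 25.000
      vertex 11.000 7.000 25.000
    endloop
  endfacet
  facet normal 0.0000 1.0000 0.0000
    outer loop
      vertex 11.000 21.000 0.000
      vertex 0.000 21.000 0.000
      vertex 0.000 21.000 25.000
    endloop
  endfacet
  facet normal 0.0000 1.0000 0.0000
    outer loop
      vertex 11.000 21.000 0.000
      vertex 0.000 21.000 25.000
      vertex 11.000 21.000 25.000
    endloop
  endfacet
  facet normal -1.0000 0.0000 0.0000
    outer loop
      vertex 0.000 21.000 0.000
      vertex 0.000 0.000 0.000
      vertex 0.000 0.000 25.000
    endloop
  endfacet
  facet normal -1.0000 0.0000 0.0000
    outer loop
      vertex 0.000 21.000 0.000
      vertex 0.000 0.000 25.000
      vertex 0.000 21.000 25.000
    endloop
  endfacet
endsolid part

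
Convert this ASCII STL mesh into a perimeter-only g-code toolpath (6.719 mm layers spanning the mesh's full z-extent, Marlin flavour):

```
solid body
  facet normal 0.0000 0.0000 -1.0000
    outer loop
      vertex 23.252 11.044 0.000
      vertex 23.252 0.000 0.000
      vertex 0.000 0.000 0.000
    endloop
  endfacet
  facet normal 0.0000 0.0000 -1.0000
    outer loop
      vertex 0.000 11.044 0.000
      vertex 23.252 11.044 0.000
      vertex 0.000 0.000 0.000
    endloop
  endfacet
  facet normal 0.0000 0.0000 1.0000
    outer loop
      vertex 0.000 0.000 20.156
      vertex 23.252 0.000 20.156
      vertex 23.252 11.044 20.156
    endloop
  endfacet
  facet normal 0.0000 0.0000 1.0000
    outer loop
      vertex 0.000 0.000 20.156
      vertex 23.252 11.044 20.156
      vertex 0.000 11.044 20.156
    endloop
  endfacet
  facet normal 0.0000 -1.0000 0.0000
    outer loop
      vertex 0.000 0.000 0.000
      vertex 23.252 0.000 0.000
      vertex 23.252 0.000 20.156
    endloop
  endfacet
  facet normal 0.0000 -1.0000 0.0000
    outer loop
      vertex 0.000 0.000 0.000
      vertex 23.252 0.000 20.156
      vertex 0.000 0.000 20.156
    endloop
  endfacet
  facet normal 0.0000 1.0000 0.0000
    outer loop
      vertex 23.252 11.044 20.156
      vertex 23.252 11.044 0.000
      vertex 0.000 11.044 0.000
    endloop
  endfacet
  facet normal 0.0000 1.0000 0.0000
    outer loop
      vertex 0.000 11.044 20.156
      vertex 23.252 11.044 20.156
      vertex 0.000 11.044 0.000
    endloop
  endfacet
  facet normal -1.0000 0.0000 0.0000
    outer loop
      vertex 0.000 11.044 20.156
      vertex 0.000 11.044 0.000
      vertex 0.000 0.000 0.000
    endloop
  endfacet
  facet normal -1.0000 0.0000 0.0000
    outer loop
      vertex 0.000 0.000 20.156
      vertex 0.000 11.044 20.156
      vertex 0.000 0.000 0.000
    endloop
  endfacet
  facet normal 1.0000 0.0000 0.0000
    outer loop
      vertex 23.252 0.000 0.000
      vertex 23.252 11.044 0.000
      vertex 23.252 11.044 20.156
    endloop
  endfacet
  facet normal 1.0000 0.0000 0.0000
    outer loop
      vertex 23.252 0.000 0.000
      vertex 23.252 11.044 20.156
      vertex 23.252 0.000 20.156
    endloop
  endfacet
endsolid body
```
; perimeter-only toolpath
G21 ; units = mm
G90 ; absolute positioning
G28 ; home
; layer 1
G0 Z6.719
G0 X0.000 Y0.000
G1 X23.252 Y0.000
G1 X23.252 Y11.044
G1 X0.000 Y11.044
G1 X0.000 Y0.000
; layer 2
G0 Z13.437
G0 X0.000 Y0.000
G1 X23.252 Y0.000
G1 X23.252 Y11.044
G1 X0.000 Y11.044
G1 X0.000 Y0.000
; layer 3
G0 Z20.156
G0 X0.000 Y0.000
G1 X23.252 Y0.000
G1 X23.252 Y11.044
G1 X0.000 Y11.044
G1 X0.000 Y0.000
M2 ; end

The solid is a rectangular box, roughly 23.3 × 11 mm footprint and 20.2 mm tall. Slicing at Δz = 6.719 mm — 3 equal slices spanning the solid's height, so layer i sits at z = i·h/3 — gives 3 non-empty perimeters. Each is a 4-segment closed polygon; G0 lifts to the layer z and rapids to the start vertex, then G1 traces the edges.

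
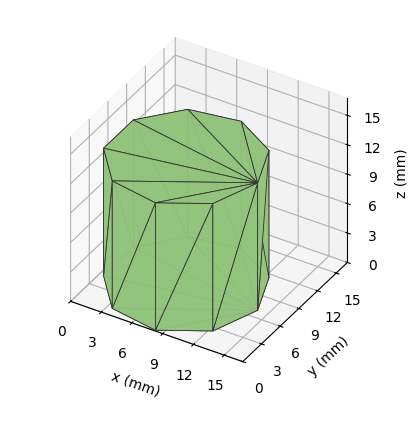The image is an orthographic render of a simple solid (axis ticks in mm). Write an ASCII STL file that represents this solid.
Reading the render: the shape is a regular 9-sided prism (a cylinder approximated with 9 flat sides), circumscribed radius ≈ 7 mm, height ≈ 13 mm (dimensions read to the nearest mm from the axis ticks). For the STL, each face is triangulated and given an outward normal.

solid part
  facet normal 0.0000 0.0000 -1.0000
    outer loop
      vertex 8.216 13.894 0.000
      vertex 12.362 11.500 0.000
      vertex 14.000 7.000 0.000
    endloop
  endfacet
  facet normal 0.0000 0.0000 -1.0000
    outer loop
      vertex 3.500 13.062 0.000
      vertex 8.216 13.894 0.000
      vertex 14.000 7.000 0.000
    endloop
  endfacet
  facet normal 0.0000 0.0000 -1.0000
    outer loop
      vertex 0.422 9.394 0.000
      vertex 3.500 13.062 0.000
      vertex 14.000 7.000 0.000
    endloop
  endfacet
  facet normal 0.0000 0.0000 -1.0000
    outer loop
      vertex 0.422 4.606 0.000
      vertex 0.422 9.394 0.000
      vertex 14.000 7.000 0.000
    endloop
  endfacet
  facet normal 0.0000 0.0000 -1.0000
    outer loop
      vertex 3.500 0.938 0.000
      vertex 0.422 4.606 0.000
      vertex 14.000 7.000 0.000
    endloop
  endfacet
  facet normal 0.0000 0.0000 -1.0000
    outer loop
      vertex 8.216 0.106 0.000
      vertex 3.500 0.938 0.000
      vertex 14.000 7.000 0.000
    endloop
  endfacet
  facet normal 0.0000 0.0000 -1.0000
    outer loop
      vertex 12.362 2.500 0.000
      vertex 8.216 0.106 0.000
      vertex 14.000 7.000 0.000
    endloop
  endfacet
  facet normal 0.0000 0.0000 1.0000
    outer loop
      vertex 14.000 7.000 13.000
      vertex 12.362 11.500 13.000
      vertex 8.216 13.894 13.000
    endloop
  endfacet
  facet normal 0.0000 0.0000 1.0000
    outer loop
      vertex 14.000 7.000 13.000
      vertex 8.216 13.894 13.000
      vertex 3.500 13.062 13.000
    endloop
  endfacet
  facet normal 0.0000 0.0000 1.0000
    outer loop
      vertex 14.000 7.000 13.000
      vertex 3.500 13.062 13.000
      vertex 0.422 9.394 13.000
    endloop
  endfacet
  facet normal 0.0000 0.0000 1.0000
    outer loop
      vertex 14.000 7.000 13.000
      vertex 0.422 9.394 13.000
      vertex 0.422 4.606 13.000
    endloop
  endfacet
  facet normal 0.0000 0.0000 1.0000
    outer loop
      vertex 14.000 7.000 13.000
      vertex 0.422 4.606 13.000
      vertex 3.500 0.938 13.000
    endloop
  endfacet
  facet normal 0.0000 0.0000 1.0000
    outer loop
      vertex 14.000 7.000 13.000
      vertex 3.500 0.938 13.000
      vertex 8.216 0.106 13.000
    endloop
  endfacet
  facet normal 0.0000 0.0000 1.0000
    outer loop
      vertex 14.000 7.000 13.000
      vertex 8.216 0.106 13.000
      vertex 12.362 2.500 13.000
    endloop
  endfacet
  facet normal 0.9397 0.3420 0.0000
    outer loop
      vertex 14.000 7.000 0.000
      vertex 12.362 11.500 0.000
      vertex 12.362 11.500 13.000
    endloop
  endfacet
  facet normal 0.9397 0.3420 0.0000
    outer loop
      vertex 14.000 7.000 0.000
      vertex 12.362 11.500 13.000
      vertex 14.000 7.000 13.000
    endloop
  endfacet
  facet normal 0.5000 0.8660 0.0000
    outer loop
      vertex 12.362 11.500 0.000
      vertex 8.216 13.894 0.000
      vertex 8.216 13.894 13.000
    endloop
  endfacet
  facet normal 0.5000 0.8660 0.0000
    outer loop
      vertex 12.362 11.500 0.000
      vertex 8.216 13.894 13.000
      vertex 12.362 11.500 13.000
    endloop
  endfacet
  facet normal -0.1737 0.9848 0.0000
    outer loop
      vertex 8.216 13.894 0.000
      vertex 3.500 13.062 0.000
      vertex 3.500 13.062 13.000
    endloop
  endfacet
  facet normal -0.1737 0.9848 0.0000
    outer loop
      vertex 8.216 13.894 0.000
      vertex 3.500 13.062 13.000
      vertex 8.216 13.894 13.000
    endloop
  endfacet
  facet normal -0.7660 0.6428 0.0000
    outer loop
      vertex 3.500 13.062 0.000
      vertex 0.422 9.394 0.000
      vertex 0.422 9.394 13.000
    endloop
  endfacet
  facet normal -0.7660 0.6428 0.0000
    outer loop
      vertex 3.500 13.062 0.000
      vertex 0.422 9.394 13.000
      vertex 3.500 13.062 13.000
    endloop
  endfacet
  facet normal -1.0000 0.0000 0.0000
    outer loop
      vertex 0.422 9.394 0.000
      vertex 0.422 4.606 0.000
      vertex 0.422 4.606 13.000
    endloop
  endfacet
  facet normal -1.0000 0.0000 0.0000
    outer loop
      vertex 0.422 9.394 0.000
      vertex 0.422 4.606 13.000
      vertex 0.422 9.394 13.000
    endloop
  endfacet
  facet normal -0.7660 -0.6428 0.0000
    outer loop
      vertex 0.422 4.606 0.000
      vertex 3.500 0.938 0.000
      vertex 3.500 0.938 13.000
    endloop
  endfacet
  facet normal -0.7660 -0.6428 0.0000
    outer loop
      vertex 0.422 4.606 0.000
      vertex 3.500 0.938 13.000
      vertex 0.422 4.606 13.000
    endloop
  endfacet
  facet normal -0.1737 -0.9848 0.0000
    outer loop
      vertex 3.500 0.938 0.000
      vertex 8.216 0.106 0.000
      vertex 8.216 0.106 13.000
    endloop
  endfacet
  facet normal -0.1737 -0.9848 0.0000
    outer loop
      vertex 3.500 0.938 0.000
      vertex 8.216 0.106 13.000
      vertex 3.500 0.938 13.000
    endloop
  endfacet
  facet normal 0.5000 -0.8660 0.0000
    outer loop
      vertex 8.216 0.106 0.000
      vertex 12.362 2.500 0.000
      vertex 12.362 2.500 13.000
    endloop
  endfacet
  facet normal 0.5000 -0.8660 0.0000
    outer loop
      vertex 8.216 0.106 0.000
      vertex 12.362 2.500 13.000
      vertex 8.216 0.106 13.000
    endloop
  endfacet
  facet normal 0.9397 -0.3420 0.0000
    outer loop
      vertex 12.362 2.500 0.000
      vertex 14.000 7.000 0.000
      vertex 14.000 7.000 13.000
    endloop
  endfacet
  facet normal 0.9397 -0.3420 0.0000
    outer loop
      vertex 12.362 2.500 0.000
      vertex 14.000 7.000 13.000
      vertex 12.362 2.500 13.000
    endloop
  endfacet
endsolid part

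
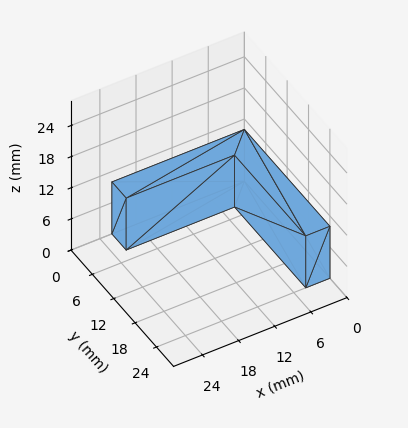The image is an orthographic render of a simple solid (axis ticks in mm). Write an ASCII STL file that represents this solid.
Reading the render: the shape is an L-shaped prism: outer 22 × 24 mm, arm thicknesses ≈ 4 mm (horizontal) and 4 mm (vertical), extruded 10 mm in z (dimensions read to the nearest mm from the axis ticks). For the STL, each face is triangulated and given an outward normal.

solid part
  facet normal 0.0000 0.0000 -1.0000
    outer loop
      vertex 22.000 4.000 0.000
      vertex 22.000 0.000 0.000
      vertex 0.000 0.000 0.000
    endloop
  endfacet
  facet normal 0.0000 0.0000 -1.0000
    outer loop
      vertex 4.000 4.000 0.000
      vertex 22.000 4.000 0.000
      vertex 0.000 0.000 0.000
    endloop
  endfacet
  facet normal 0.0000 0.0000 -1.0000
    outer loop
      vertex 4.000 24.000 0.000
      vertex 4.000 4.000 0.000
      vertex 0.000 0.000 0.000
    endloop
  endfacet
  facet normal 0.0000 0.0000 -1.0000
    outer loop
      vertex 0.000 24.000 0.000
      vertex 4.000 24.000 0.000
      vertex 0.000 0.000 0.000
    endloop
  endfacet
  facet normal 0.0000 0.0000 1.0000
    outer loop
      vertex 0.000 0.000 10.000
      vertex 22.000 0.000 10.000
      vertex 22.000 4.000 10.000
    endloop
  endfacet
  facet normal 0.0000 0.0000 1.0000
    outer loop
      vertex 0.000 0.000 10.000
      vertex 22.000 4.000 10.000
      vertex 4.000 4.000 10.000
    endloop
  endfacet
  facet normal 0.0000 0.0000 1.0000
    outer loop
      vertex 0.000 0.000 10.000
      vertex 4.000 4.000 10.000
      vertex 4.000 24.000 10.000
    endloop
  endfacet
  facet normal 0.0000 0.0000 1.0000
    outer loop
      vertex 0.000 0.000 10.000
      vertex 4.000 24.000 10.000
      vertex 0.000 24.000 10.000
    endloop
  endfacet
  facet normal 0.0000 -1.0000 0.0000
    outer loop
      vertex 0.000 0.000 0.000
      vertex 22.000 0.000 0.000
      vertex 22.000 0.000 10.000
    endloop
  endfacet
  facet normal 0.0000 -1.0000 0.0000
    outer loop
      vertex 0.000 0.000 0.000
      vertex 22.000 0.000 10.000
      vertex 0.000 0.000 10.000
    endloop
  endfacet
  facet normal 1.0000 0.0000 0.0000
    outer loop
      vertex 22.000 0.000 0.000
      vertex 22.000 4.000 0.000
      vertex 22.000 4.000 10.000
    endloop
  endfacet
  facet normal 1.0000 0.0000 0.0000
    outer loop
      vertex 22.000 0.000 0.000
      vertex 22.000 4.000 10.000
      vertex 22.000 0.000 10.000
    endloop
  endfacet
  facet normal 0.0000 1.0000 0.0000
    outer loop
      vertex 22.000 4.000 0.000
      vertex 4.000 4.000 0.000
      vertex 4.000 4.000 10.000
    endloop
  endfacet
  facet normal 0.0000 1.0000 0.0000
    outer loop
      vertex 22.000 4.000 0.000
      vertex 4.000 4.000 10.000
      vertex 22.000 4.000 10.000
    endloop
  endfacet
  facet normal 1.0000 0.0000 0.0000
    outer loop
      vertex 4.000 4.000 0.000
      vertex 4.000 24.000 0.000
      vertex 4.000 24.000 10.000
    endloop
  endfacet
  facet normal 1.0000 0.0000 0.0000
    outer loop
      vertex 4.000 4.000 0.000
      vertex 4.000 24.000 10.000
      vertex 4.000 4.000 10.000
    endloop
  endfacet
  facet normal 0.0000 1.0000 0.0000
    outer loop
      vertex 4.000 24.000 0.000
      vertex 0.000 24.000 0.000
      vertex 0.000 24.000 10.000
    endloop
  endfacet
  facet normal 0.0000 1.0000 0.0000
    outer loop
      vertex 4.000 24.000 0.000
      vertex 0.000 24.000 10.000
      vertex 4.000 24.000 10.000
    endloop
  endfacet
  facet normal -1.0000 0.0000 0.0000
    outer loop
      vertex 0.000 24.000 0.000
      vertex 0.000 0.000 0.000
      vertex 0.000 0.000 10.000
    endloop
  endfacet
  facet normal -1.0000 0.0000 0.0000
    outer loop
      vertex 0.000 24.000 0.000
      vertex 0.000 0.000 10.000
      vertex 0.000 24.000 10.000
    endloop
  endfacet
endsolid part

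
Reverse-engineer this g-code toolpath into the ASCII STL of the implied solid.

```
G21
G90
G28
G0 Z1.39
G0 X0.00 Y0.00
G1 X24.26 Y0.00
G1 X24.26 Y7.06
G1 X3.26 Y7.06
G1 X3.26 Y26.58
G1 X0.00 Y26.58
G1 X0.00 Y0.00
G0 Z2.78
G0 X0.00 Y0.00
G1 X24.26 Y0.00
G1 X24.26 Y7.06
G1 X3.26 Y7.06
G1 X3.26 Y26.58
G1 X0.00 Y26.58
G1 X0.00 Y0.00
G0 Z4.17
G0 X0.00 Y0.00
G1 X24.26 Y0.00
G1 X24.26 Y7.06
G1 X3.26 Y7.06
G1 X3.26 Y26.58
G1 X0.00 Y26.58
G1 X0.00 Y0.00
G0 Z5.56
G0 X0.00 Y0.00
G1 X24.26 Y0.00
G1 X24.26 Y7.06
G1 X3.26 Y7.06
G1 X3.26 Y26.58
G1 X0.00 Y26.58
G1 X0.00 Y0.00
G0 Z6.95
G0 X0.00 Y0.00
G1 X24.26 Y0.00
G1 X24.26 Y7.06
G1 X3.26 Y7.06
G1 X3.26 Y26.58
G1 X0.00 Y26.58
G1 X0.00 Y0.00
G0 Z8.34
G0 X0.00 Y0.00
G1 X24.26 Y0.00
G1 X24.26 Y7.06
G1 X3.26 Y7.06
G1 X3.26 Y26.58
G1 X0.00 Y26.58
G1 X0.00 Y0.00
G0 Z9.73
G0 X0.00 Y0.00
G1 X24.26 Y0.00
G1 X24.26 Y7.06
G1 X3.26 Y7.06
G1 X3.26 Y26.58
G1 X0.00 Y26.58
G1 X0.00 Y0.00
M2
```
solid part
  facet normal 0.0000 0.0000 -1.0000
    outer loop
      vertex 24.26 7.06 0.00
      vertex 24.26 0.00 0.00
      vertex 0.00 0.00 0.00
    endloop
  endfacet
  facet normal 0.0000 0.0000 -1.0000
    outer loop
      vertex 3.26 7.06 0.00
      vertex 24.26 7.06 0.00
      vertex 0.00 0.00 0.00
    endloop
  endfacet
  facet normal 0.0000 0.0000 -1.0000
    outer loop
      vertex 3.26 26.58 0.00
      vertex 3.26 7.06 0.00
      vertex 0.00 0.00 0.00
    endloop
  endfacet
  facet normal 0.0000 0.0000 -1.0000
    outer loop
      vertex 0.00 26.58 0.00
      vertex 3.26 26.58 0.00
      vertex 0.00 0.00 0.00
    endloop
  endfacet
  facet normal 0.0000 0.0000 1.0000
    outer loop
      vertex 0.00 0.00 9.73
      vertex 24.26 0.00 9.73
      vertex 24.26 7.06 9.73
    endloop
  endfacet
  facet normal 0.0000 0.0000 1.0000
    outer loop
      vertex 0.00 0.00 9.73
      vertex 24.26 7.06 9.73
      vertex 3.26 7.06 9.73
    endloop
  endfacet
  facet normal 0.0000 0.0000 1.0000
    outer loop
      vertex 0.00 0.00 9.73
      vertex 3.26 7.06 9.73
      vertex 3.26 26.58 9.73
    endloop
  endfacet
  facet normal 0.0000 0.0000 1.0000
    outer loop
      vertex 0.00 0.00 9.73
      vertex 3.26 26.58 9.73
      vertex 0.00 26.58 9.73
    endloop
  endfacet
  facet normal 0.0000 -1.0000 0.0000
    outer loop
      vertex 0.00 0.00 0.00
      vertex 24.26 0.00 0.00
      vertex 24.26 0.00 9.73
    endloop
  endfacet
  facet normal 0.0000 -1.0000 0.0000
    outer loop
      vertex 0.00 0.00 0.00
      vertex 24.26 0.00 9.73
      vertex 0.00 0.00 9.73
    endloop
  endfacet
  facet normal 1.0000 0.0000 0.0000
    outer loop
      vertex 24.26 0.00 0.00
      vertex 24.26 7.06 0.00
      vertex 24.26 7.06 9.73
    endloop
  endfacet
  facet normal 1.0000 0.0000 0.0000
    outer loop
      vertex 24.26 0.00 0.00
      vertex 24.26 7.06 9.73
      vertex 24.26 0.00 9.73
    endloop
  endfacet
  facet normal 0.0000 1.0000 0.0000
    outer loop
      vertex 24.26 7.06 0.00
      vertex 3.26 7.06 0.00
      vertex 3.26 7.06 9.73
    endloop
  endfacet
  facet normal 0.0000 1.0000 0.0000
    outer loop
      vertex 24.26 7.06 0.00
      vertex 3.26 7.06 9.73
      vertex 24.26 7.06 9.73
    endloop
  endfacet
  facet normal 1.0000 0.0000 0.0000
    outer loop
      vertex 3.26 7.06 0.00
      vertex 3.26 26.58 0.00
      vertex 3.26 26.58 9.73
    endloop
  endfacet
  facet normal 1.0000 0.0000 0.0000
    outer loop
      vertex 3.26 7.06 0.00
      vertex 3.26 26.58 9.73
      vertex 3.26 7.06 9.73
    endloop
  endfacet
  facet normal 0.0000 1.0000 0.0000
    outer loop
      vertex 3.26 26.58 0.00
      vertex 0.00 26.58 0.00
      vertex 0.00 26.58 9.73
    endloop
  endfacet
  facet normal 0.0000 1.0000 0.0000
    outer loop
      vertex 3.26 26.58 0.00
      vertex 0.00 26.58 9.73
      vertex 3.26 26.58 9.73
    endloop
  endfacet
  facet normal -1.0000 0.0000 0.0000
    outer loop
      vertex 0.00 26.58 0.00
      vertex 0.00 0.00 0.00
      vertex 0.00 0.00 9.73
    endloop
  endfacet
  facet normal -1.0000 0.0000 0.0000
    outer loop
      vertex 0.00 26.58 0.00
      vertex 0.00 0.00 9.73
      vertex 0.00 26.58 9.73
    endloop
  endfacet
endsolid part

The G0 Z moves step by Δz≈1.39 mm. Every layer's G1 loop is the same polygon, so the solid is a straight extrusion of it from z=0 to z≈9.73. Closing with flat bottom and top caps and triangulating gives 20 facets — an L-shaped prism: outer 24.3 × 26.6 mm, arm thicknesses ≈ 7.06 mm (horizontal) and 3.26 mm (vertical), extruded 9.73 mm in z.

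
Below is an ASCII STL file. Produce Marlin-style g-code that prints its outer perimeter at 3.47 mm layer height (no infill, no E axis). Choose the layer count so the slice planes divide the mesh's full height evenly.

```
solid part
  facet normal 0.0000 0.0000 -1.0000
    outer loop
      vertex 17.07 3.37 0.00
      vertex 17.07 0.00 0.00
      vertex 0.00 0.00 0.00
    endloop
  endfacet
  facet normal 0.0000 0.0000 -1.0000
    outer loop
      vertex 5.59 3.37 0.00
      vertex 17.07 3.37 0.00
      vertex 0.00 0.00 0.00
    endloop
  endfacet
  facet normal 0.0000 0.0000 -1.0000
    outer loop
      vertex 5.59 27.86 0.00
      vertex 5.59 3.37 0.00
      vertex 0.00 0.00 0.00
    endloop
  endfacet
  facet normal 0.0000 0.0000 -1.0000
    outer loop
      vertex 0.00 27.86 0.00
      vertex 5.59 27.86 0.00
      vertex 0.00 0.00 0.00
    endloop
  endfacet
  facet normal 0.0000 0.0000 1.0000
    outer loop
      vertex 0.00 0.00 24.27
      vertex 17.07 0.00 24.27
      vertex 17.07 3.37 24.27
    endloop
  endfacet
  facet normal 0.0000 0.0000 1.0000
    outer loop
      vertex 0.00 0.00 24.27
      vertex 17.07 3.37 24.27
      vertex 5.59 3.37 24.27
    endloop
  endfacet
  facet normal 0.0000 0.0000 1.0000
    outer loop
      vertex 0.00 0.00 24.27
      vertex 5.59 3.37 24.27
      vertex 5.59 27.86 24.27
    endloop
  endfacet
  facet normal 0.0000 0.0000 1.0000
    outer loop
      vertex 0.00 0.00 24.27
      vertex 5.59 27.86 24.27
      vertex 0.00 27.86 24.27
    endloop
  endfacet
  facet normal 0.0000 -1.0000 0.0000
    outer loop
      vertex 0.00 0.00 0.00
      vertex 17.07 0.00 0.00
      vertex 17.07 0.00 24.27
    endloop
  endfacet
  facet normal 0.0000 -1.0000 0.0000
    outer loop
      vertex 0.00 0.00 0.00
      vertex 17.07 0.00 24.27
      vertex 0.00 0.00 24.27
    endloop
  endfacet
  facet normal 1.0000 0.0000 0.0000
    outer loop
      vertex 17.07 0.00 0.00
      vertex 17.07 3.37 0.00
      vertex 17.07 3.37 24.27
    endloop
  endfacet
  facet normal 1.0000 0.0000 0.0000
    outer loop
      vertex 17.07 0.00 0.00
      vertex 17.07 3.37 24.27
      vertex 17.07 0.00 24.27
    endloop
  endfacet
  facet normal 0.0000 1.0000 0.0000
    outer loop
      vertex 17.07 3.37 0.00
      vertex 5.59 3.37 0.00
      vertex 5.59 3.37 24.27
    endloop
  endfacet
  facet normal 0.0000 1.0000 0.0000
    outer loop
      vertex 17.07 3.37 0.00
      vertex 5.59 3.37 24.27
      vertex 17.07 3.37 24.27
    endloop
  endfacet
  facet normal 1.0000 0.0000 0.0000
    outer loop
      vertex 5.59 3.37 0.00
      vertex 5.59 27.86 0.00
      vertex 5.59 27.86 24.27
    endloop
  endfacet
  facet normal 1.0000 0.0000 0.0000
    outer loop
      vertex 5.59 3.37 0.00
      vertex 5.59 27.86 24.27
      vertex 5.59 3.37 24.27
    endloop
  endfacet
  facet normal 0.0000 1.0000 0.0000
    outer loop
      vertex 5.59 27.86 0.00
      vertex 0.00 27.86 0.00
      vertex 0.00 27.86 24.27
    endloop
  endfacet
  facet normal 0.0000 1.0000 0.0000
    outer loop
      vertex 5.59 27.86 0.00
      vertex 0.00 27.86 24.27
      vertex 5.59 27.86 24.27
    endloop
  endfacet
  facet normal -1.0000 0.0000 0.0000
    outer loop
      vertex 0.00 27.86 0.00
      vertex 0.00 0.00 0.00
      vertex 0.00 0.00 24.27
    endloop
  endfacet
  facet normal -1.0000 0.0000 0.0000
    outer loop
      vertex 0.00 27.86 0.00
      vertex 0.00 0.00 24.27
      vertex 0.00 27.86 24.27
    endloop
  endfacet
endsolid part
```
; perimeter-only toolpath
G21 ; units = mm
G90 ; absolute positioning
G28 ; home
; layer 1
G0 Z3.47
G0 X0.00 Y0.00
G1 X17.07 Y0.00
G1 X17.07 Y3.37
G1 X5.59 Y3.37
G1 X5.59 Y27.86
G1 X0.00 Y27.86
G1 X0.00 Y0.00
; layer 2
G0 Z6.93
G0 X0.00 Y0.00
G1 X17.07 Y0.00
G1 X17.07 Y3.37
G1 X5.59 Y3.37
G1 X5.59 Y27.86
G1 X0.00 Y27.86
G1 X0.00 Y0.00
; layer 3
G0 Z10.40
G0 X0.00 Y0.00
G1 X17.07 Y0.00
G1 X17.07 Y3.37
G1 X5.59 Y3.37
G1 X5.59 Y27.86
G1 X0.00 Y27.86
G1 X0.00 Y0.00
; layer 4
G0 Z13.87
G0 X0.00 Y0.00
G1 X17.07 Y0.00
G1 X17.07 Y3.37
G1 X5.59 Y3.37
G1 X5.59 Y27.86
G1 X0.00 Y27.86
G1 X0.00 Y0.00
; layer 5
G0 Z17.34
G0 X0.00 Y0.00
G1 X17.07 Y0.00
G1 X17.07 Y3.37
G1 X5.59 Y3.37
G1 X5.59 Y27.86
G1 X0.00 Y27.86
G1 X0.00 Y0.00
; layer 6
G0 Z20.80
G0 X0.00 Y0.00
G1 X17.07 Y0.00
G1 X17.07 Y3.37
G1 X5.59 Y3.37
G1 X5.59 Y27.86
G1 X0.00 Y27.86
G1 X0.00 Y0.00
; layer 7
G0 Z24.27
G0 X0.00 Y0.00
G1 X17.07 Y0.00
G1 X17.07 Y3.37
G1 X5.59 Y3.37
G1 X5.59 Y27.86
G1 X0.00 Y27.86
G1 X0.00 Y0.00
M2 ; end

The solid is an L-shaped prism: outer 17.1 × 27.9 mm, arm thicknesses ≈ 3.37 mm (horizontal) and 5.59 mm (vertical), extruded 24.3 mm in z. Slicing at Δz = 3.47 mm — 7 equal slices spanning the solid's height, so layer i sits at z = i·h/7 — gives 7 non-empty perimeters. Each is a 6-segment closed polygon; G0 lifts to the layer z and rapids to the start vertex, then G1 traces the edges.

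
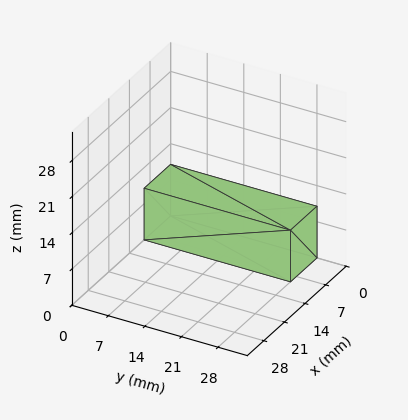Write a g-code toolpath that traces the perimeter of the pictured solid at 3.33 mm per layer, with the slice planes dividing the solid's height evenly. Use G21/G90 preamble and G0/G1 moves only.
Reading the render: the shape is a rectangular box, roughly 9 × 28 mm footprint and 10 mm tall (dimensions read to the nearest mm from the axis ticks). For the g-code, the solid's height is divided into equal slices at the stated Δz and each level perimeter traced with G1 moves after a G0 lift.

; perimeter-only toolpath
G21 ; units = mm
G90 ; absolute positioning
G28 ; home
; layer 1
G0 Z3.33
G0 X0.00 Y0.00
G1 X9.00 Y0.00
G1 X9.00 Y28.00
G1 X0.00 Y28.00
G1 X0.00 Y0.00
; layer 2
G0 Z6.67
G0 X0.00 Y0.00
G1 X9.00 Y0.00
G1 X9.00 Y28.00
G1 X0.00 Y28.00
G1 X0.00 Y0.00
; layer 3
G0 Z10.00
G0 X0.00 Y0.00
G1 X9.00 Y0.00
G1 X9.00 Y28.00
G1 X0.00 Y28.00
G1 X0.00 Y0.00
M2 ; end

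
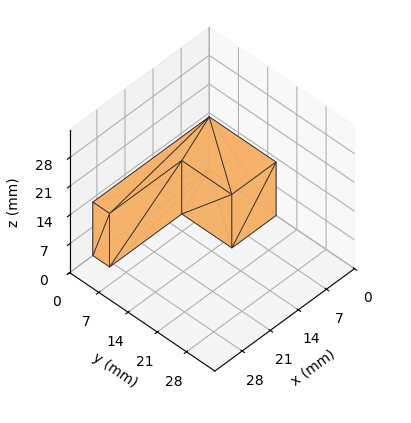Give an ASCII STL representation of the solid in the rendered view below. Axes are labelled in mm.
Reading the render: the shape is an L-shaped prism: outer 29 × 16 mm, arm thicknesses ≈ 4 mm (horizontal) and 11 mm (vertical), extruded 13 mm in z (dimensions read to the nearest mm from the axis ticks). For the STL, each face is triangulated and given an outward normal.

solid part
  facet normal 0.0000 0.0000 -1.0000
    outer loop
      vertex 29.000 4.000 0.000
      vertex 29.000 0.000 0.000
      vertex 0.000 0.000 0.000
    endloop
  endfacet
  facet normal 0.0000 0.0000 -1.0000
    outer loop
      vertex 11.000 4.000 0.000
      vertex 29.000 4.000 0.000
      vertex 0.000 0.000 0.000
    endloop
  endfacet
  facet normal 0.0000 0.0000 -1.0000
    outer loop
      vertex 11.000 16.000 0.000
      vertex 11.000 4.000 0.000
      vertex 0.000 0.000 0.000
    endloop
  endfacet
  facet normal 0.0000 0.0000 -1.0000
    outer loop
      vertex 0.000 16.000 0.000
      vertex 11.000 16.000 0.000
      vertex 0.000 0.000 0.000
    endloop
  endfacet
  facet normal 0.0000 0.0000 1.0000
    outer loop
      vertex 0.000 0.000 13.000
      vertex 29.000 0.000 13.000
      vertex 29.000 4.000 13.000
    endloop
  endfacet
  facet normal 0.0000 0.0000 1.0000
    outer loop
      vertex 0.000 0.000 13.000
      vertex 29.000 4.000 13.000
      vertex 11.000 4.000 13.000
    endloop
  endfacet
  facet normal 0.0000 0.0000 1.0000
    outer loop
      vertex 0.000 0.000 13.000
      vertex 11.000 4.000 13.000
      vertex 11.000 16.000 13.000
    endloop
  endfacet
  facet normal 0.0000 0.0000 1.0000
    outer loop
      vertex 0.000 0.000 13.000
      vertex 11.000 16.000 13.000
      vertex 0.000 16.000 13.000
    endloop
  endfacet
  facet normal 0.0000 -1.0000 0.0000
    outer loop
      vertex 0.000 0.000 0.000
      vertex 29.000 0.000 0.000
      vertex 29.000 0.000 13.000
    endloop
  endfacet
  facet normal 0.0000 -1.0000 0.0000
    outer loop
      vertex 0.000 0.000 0.000
      vertex 29.000 0.000 13.000
      vertex 0.000 0.000 13.000
    endloop
  endfacet
  facet normal 1.0000 0.0000 0.0000
    outer loop
      vertex 29.000 0.000 0.000
      vertex 29.000 4.000 0.000
      vertex 29.000 4.000 13.000
    endloop
  endfacet
  facet normal 1.0000 0.0000 0.0000
    outer loop
      vertex 29.000 0.000 0.000
      vertex 29.000 4.000 13.000
      vertex 29.000 0.000 13.000
    endloop
  endfacet
  facet normal 0.0000 1.0000 0.0000
    outer loop
      vertex 29.000 4.000 0.000
      vertex 11.000 4.000 0.000
      vertex 11.000 4.000 13.000
    endloop
  endfacet
  facet normal 0.0000 1.0000 0.0000
    outer loop
      vertex 29.000 4.000 0.000
      vertex 11.000 4.000 13.000
      vertex 29.000 4.000 13.000
    endloop
  endfacet
  facet normal 1.0000 0.0000 0.0000
    outer loop
      vertex 11.000 4.000 0.000
      vertex 11.000 16.000 0.000
      vertex 11.000 16.000 13.000
    endloop
  endfacet
  facet normal 1.0000 0.0000 0.0000
    outer loop
      vertex 11.000 4.000 0.000
      vertex 11.000 16.000 13.000
      vertex 11.000 4.000 13.000
    endloop
  endfacet
  facet normal 0.0000 1.0000 0.0000
    outer loop
      vertex 11.000 16.000 0.000
      vertex 0.000 16.000 0.000
      vertex 0.000 16.000 13.000
    endloop
  endfacet
  facet normal 0.0000 1.0000 0.0000
    outer loop
      vertex 11.000 16.000 0.000
      vertex 0.000 16.000 13.000
      vertex 11.000 16.000 13.000
    endloop
  endfacet
  facet normal -1.0000 0.0000 0.0000
    outer loop
      vertex 0.000 16.000 0.000
      vertex 0.000 0.000 0.000
      vertex 0.000 0.000 13.000
    endloop
  endfacet
  facet normal -1.0000 0.0000 0.0000
    outer loop
      vertex 0.000 16.000 0.000
      vertex 0.000 0.000 13.000
      vertex 0.000 16.000 13.000
    endloop
  endfacet
endsolid part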